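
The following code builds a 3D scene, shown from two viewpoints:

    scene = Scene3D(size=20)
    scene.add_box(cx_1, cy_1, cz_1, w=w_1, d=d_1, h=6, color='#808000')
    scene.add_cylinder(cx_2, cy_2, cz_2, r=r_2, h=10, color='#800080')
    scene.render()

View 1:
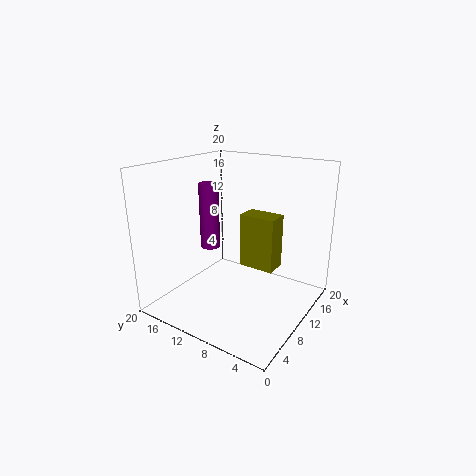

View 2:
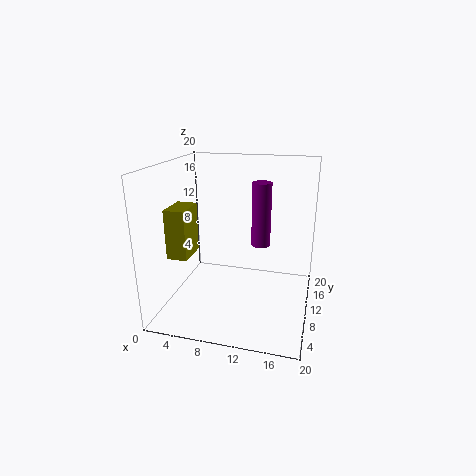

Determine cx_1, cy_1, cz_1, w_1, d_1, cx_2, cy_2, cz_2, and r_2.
cx_1 = 3.5
cy_1 = 1.5
cz_1 = 10
w_1 = 2.5
d_1 = 4
cx_2 = 12
cy_2 = 16.5
cz_2 = 6.5
r_2 = 1.5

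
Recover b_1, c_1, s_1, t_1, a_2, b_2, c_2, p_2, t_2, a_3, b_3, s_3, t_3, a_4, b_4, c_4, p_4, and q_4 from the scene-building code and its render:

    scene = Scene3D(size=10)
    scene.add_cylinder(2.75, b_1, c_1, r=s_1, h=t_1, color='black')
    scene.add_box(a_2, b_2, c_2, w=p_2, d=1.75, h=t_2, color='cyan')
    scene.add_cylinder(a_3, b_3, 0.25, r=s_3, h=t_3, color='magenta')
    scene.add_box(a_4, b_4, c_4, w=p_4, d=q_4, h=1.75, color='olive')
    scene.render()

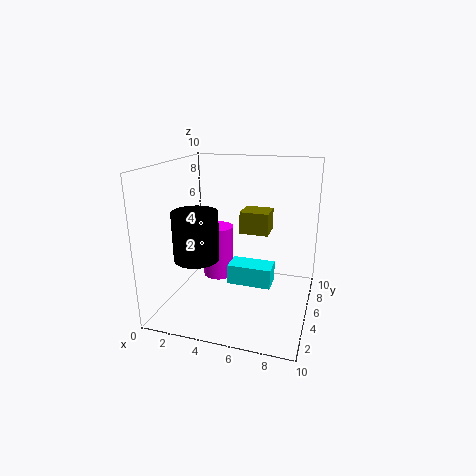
b_1 = 3
c_1 = 4
s_1 = 1.5
t_1 = 3.25
a_2 = 4
b_2 = 5.5
c_2 = 1
p_2 = 3.25
t_2 = 1.5
a_3 = 2.25
b_3 = 8.25
s_3 = 1.25
t_3 = 4.25
a_4 = 4.25
b_4 = 7.75
c_4 = 4.25
p_4 = 2.25
q_4 = 2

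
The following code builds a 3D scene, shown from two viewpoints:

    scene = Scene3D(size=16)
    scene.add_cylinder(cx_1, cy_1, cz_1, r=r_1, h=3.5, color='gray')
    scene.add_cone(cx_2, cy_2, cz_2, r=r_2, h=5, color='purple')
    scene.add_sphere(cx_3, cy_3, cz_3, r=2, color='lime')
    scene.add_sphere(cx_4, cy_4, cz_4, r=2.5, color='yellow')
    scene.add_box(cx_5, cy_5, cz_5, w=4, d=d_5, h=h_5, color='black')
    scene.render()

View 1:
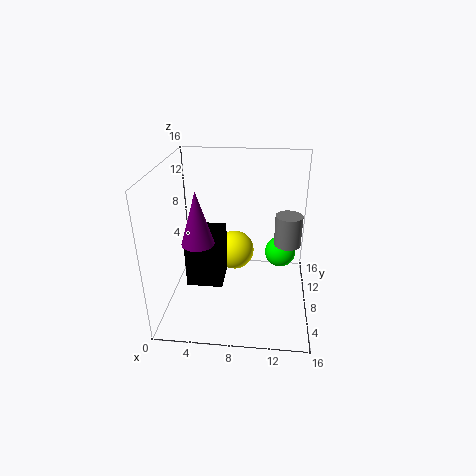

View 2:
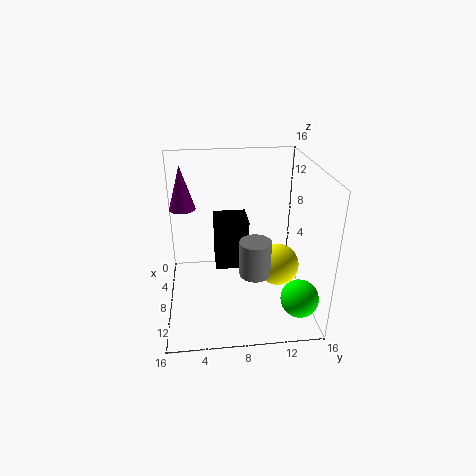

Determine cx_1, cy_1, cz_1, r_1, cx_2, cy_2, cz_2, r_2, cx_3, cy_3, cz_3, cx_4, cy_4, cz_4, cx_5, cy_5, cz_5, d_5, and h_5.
cx_1 = 13.5; cy_1 = 9; cz_1 = 7; r_1 = 1.5; cx_2 = 5; cy_2 = 2; cz_2 = 10.5; r_2 = 1.5; cx_3 = 13; cy_3 = 14; cz_3 = 3; cx_4 = 7; cy_4 = 13; cz_4 = 3.5; cx_5 = 2.5; cy_5 = 5.5; cz_5 = 3; d_5 = 4; h_5 = 6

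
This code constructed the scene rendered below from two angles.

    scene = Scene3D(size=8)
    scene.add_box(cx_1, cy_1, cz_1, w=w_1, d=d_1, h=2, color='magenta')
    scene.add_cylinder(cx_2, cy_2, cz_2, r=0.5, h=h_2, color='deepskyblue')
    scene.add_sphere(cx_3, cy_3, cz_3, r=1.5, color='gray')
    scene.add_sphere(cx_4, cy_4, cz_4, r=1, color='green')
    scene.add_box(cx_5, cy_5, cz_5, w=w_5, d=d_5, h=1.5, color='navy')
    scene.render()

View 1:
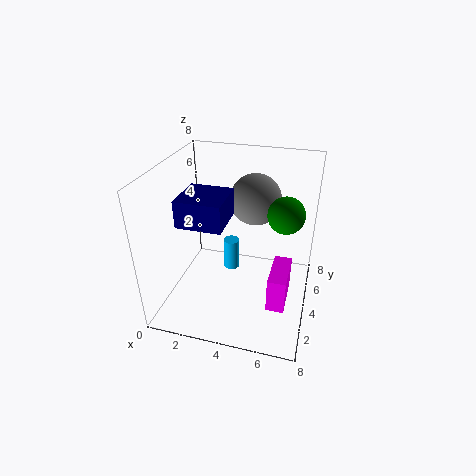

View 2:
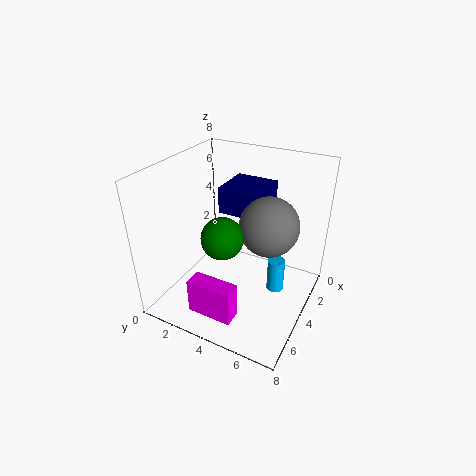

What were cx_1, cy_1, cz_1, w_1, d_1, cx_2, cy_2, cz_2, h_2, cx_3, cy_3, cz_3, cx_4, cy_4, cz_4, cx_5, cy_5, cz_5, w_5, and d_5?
cx_1 = 6
cy_1 = 2.5
cz_1 = 0.5
w_1 = 1
d_1 = 2.5
cx_2 = 3
cy_2 = 6
cz_2 = 0.5
h_2 = 2
cx_3 = 4.5
cy_3 = 6
cz_3 = 5.5
cx_4 = 6.5
cy_4 = 4.5
cz_4 = 5.5
cx_5 = 1
cy_5 = 2.5
cz_5 = 5
w_5 = 2.5
d_5 = 2.5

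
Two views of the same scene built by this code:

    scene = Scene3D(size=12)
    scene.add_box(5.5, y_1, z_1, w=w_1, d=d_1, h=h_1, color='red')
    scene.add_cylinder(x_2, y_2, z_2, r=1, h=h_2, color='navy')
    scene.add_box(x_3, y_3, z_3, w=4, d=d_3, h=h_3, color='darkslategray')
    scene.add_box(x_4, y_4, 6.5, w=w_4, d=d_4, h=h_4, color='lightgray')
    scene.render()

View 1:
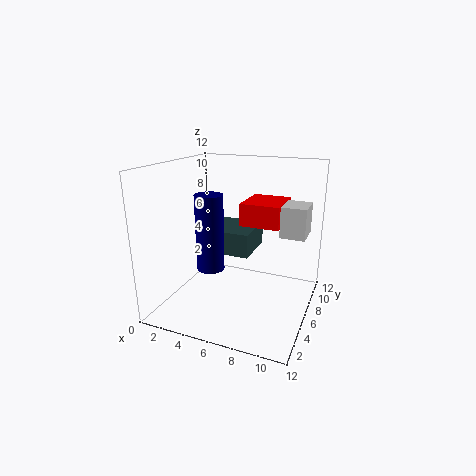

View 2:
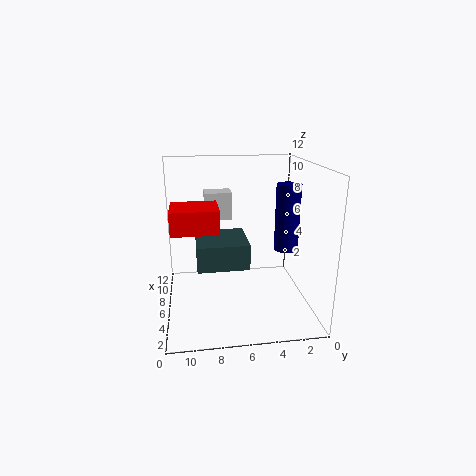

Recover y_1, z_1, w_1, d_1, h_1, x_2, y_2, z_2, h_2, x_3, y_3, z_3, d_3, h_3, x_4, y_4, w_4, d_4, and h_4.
y_1 = 7.5; z_1 = 6.5; w_1 = 3.5; d_1 = 4; h_1 = 2; x_2 = 5.5; y_2 = 2; z_2 = 5; h_2 = 5.5; x_3 = 3; y_3 = 5.5; z_3 = 4.5; d_3 = 4; h_3 = 2; x_4 = 9.5; y_4 = 6; w_4 = 2; d_4 = 2.5; h_4 = 2.5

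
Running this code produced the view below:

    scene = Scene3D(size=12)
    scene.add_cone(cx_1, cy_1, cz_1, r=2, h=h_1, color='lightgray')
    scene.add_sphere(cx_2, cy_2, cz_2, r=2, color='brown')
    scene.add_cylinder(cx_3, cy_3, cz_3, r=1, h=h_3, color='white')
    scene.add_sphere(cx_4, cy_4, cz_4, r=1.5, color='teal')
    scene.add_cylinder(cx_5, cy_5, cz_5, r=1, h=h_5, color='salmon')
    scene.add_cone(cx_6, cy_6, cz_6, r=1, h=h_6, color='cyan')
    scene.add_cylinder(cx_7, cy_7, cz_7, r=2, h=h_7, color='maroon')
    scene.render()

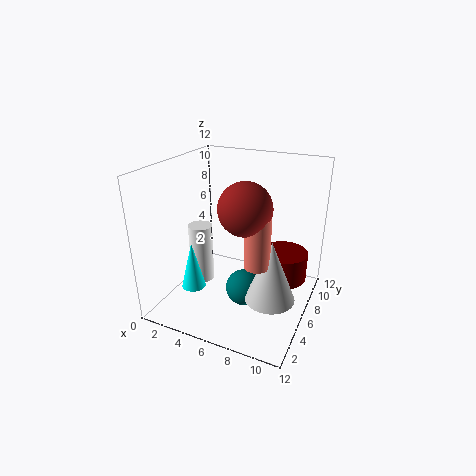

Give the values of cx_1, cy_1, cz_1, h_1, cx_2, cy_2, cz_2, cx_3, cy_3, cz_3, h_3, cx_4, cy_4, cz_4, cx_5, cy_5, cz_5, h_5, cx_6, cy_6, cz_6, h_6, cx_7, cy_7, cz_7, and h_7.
cx_1 = 9.5; cy_1 = 4.5; cz_1 = 2; h_1 = 5; cx_2 = 7.5; cy_2 = 4; cz_2 = 9.5; cx_3 = 3; cy_3 = 5; cz_3 = 2; h_3 = 5; cx_4 = 7; cy_4 = 5; cz_4 = 2; cx_5 = 8.5; cy_5 = 4; cz_5 = 5; h_5 = 4; cx_6 = 3; cy_6 = 3.5; cz_6 = 2; h_6 = 4; cx_7 = 9.5; cy_7 = 8; cz_7 = 2; h_7 = 2.5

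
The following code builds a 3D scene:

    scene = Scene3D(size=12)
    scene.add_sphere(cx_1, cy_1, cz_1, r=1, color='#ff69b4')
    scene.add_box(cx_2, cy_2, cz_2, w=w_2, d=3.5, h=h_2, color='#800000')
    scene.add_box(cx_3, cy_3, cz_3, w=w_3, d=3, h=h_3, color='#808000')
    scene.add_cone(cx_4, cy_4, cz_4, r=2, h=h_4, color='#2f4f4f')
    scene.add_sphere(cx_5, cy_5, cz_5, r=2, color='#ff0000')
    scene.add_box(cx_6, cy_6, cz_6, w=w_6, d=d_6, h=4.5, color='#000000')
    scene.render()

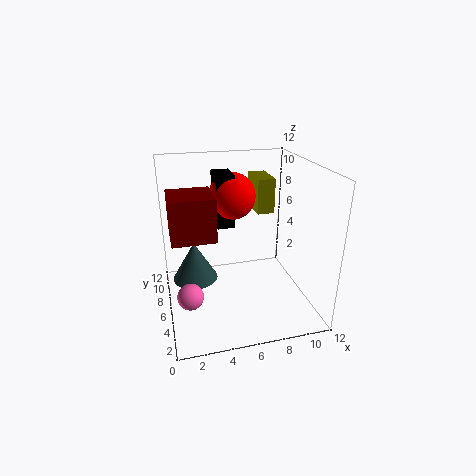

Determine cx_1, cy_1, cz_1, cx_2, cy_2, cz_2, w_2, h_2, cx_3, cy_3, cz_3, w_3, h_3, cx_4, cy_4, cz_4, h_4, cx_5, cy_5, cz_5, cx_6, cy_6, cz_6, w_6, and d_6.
cx_1 = 1.5; cy_1 = 3; cz_1 = 3; cx_2 = 0.5; cy_2 = 4.5; cz_2 = 6.5; w_2 = 3.5; h_2 = 3.5; cx_3 = 8; cy_3 = 7; cz_3 = 7.5; w_3 = 1.5; h_3 = 3; cx_4 = 2.5; cy_4 = 8; cz_4 = 1.5; h_4 = 3.5; cx_5 = 6; cy_5 = 8; cz_5 = 9; cx_6 = 4.5; cy_6 = 7; cz_6 = 6.5; w_6 = 1.5; d_6 = 2.5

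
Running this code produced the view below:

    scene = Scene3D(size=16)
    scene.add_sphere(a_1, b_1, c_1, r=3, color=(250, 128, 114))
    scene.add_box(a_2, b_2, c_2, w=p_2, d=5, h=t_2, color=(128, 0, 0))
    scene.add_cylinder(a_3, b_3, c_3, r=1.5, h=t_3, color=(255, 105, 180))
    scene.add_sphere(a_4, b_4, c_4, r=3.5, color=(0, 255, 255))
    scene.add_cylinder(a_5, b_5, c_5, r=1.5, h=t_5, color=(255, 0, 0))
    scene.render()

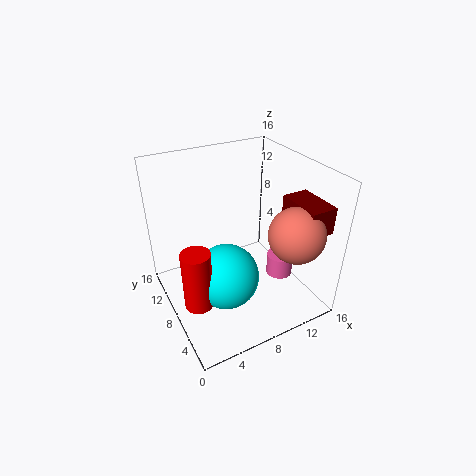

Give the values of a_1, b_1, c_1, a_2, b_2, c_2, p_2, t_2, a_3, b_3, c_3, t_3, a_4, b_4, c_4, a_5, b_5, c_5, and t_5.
a_1 = 12.5, b_1 = 3.5, c_1 = 9.5, a_2 = 13, b_2 = 2, c_2 = 9.5, p_2 = 3, t_2 = 3, a_3 = 12.5, b_3 = 6, c_3 = 3, t_3 = 2.5, a_4 = 5.5, b_4 = 6, c_4 = 5, a_5 = 2, b_5 = 5.5, c_5 = 3, t_5 = 6.5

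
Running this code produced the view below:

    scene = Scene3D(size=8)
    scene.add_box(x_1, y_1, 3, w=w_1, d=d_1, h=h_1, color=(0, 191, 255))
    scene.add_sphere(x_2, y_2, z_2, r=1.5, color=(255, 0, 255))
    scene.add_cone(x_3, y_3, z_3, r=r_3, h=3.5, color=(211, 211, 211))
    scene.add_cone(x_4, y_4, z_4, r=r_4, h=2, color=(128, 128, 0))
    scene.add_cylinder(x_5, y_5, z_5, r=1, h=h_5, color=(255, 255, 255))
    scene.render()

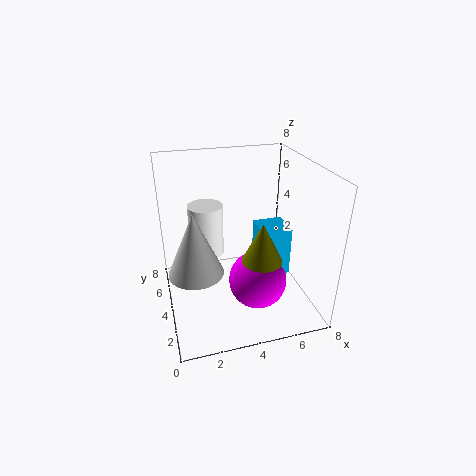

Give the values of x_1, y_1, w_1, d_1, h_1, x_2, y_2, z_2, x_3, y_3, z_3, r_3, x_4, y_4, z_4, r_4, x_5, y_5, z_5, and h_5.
x_1 = 4.5, y_1 = 1.5, w_1 = 1.5, d_1 = 1.5, h_1 = 2.5, x_2 = 4.5, y_2 = 2, z_2 = 2.5, x_3 = 1.5, y_3 = 3.5, z_3 = 2.5, r_3 = 1.5, x_4 = 4.5, y_4 = 1.5, z_4 = 4, r_4 = 1, x_5 = 2.5, y_5 = 5.5, z_5 = 2.5, h_5 = 3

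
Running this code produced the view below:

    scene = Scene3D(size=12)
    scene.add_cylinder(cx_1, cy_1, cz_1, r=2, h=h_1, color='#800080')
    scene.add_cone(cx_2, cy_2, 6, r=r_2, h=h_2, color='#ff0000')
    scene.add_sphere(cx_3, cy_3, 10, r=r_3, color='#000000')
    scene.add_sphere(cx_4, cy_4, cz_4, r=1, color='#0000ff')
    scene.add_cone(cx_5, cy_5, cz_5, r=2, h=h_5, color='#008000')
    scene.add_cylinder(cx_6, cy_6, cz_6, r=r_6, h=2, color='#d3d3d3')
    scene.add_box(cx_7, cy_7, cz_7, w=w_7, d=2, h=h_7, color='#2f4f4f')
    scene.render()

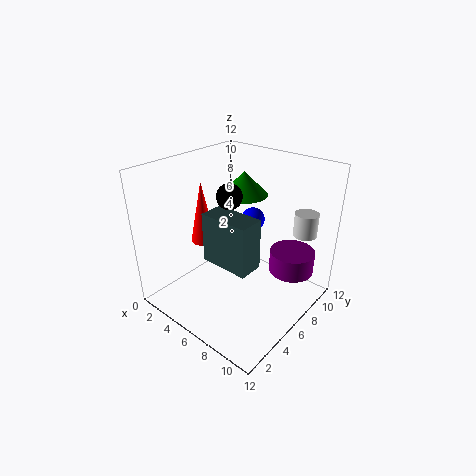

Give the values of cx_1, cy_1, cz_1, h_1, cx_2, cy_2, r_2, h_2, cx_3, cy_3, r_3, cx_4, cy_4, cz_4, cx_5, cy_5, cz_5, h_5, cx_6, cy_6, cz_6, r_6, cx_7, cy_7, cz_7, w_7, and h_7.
cx_1 = 9; cy_1 = 10; cz_1 = 2; h_1 = 2; cx_2 = 4; cy_2 = 4; r_2 = 1; h_2 = 5; cx_3 = 6; cy_3 = 5; r_3 = 1; cx_4 = 6; cy_4 = 8; cz_4 = 7; cx_5 = 5; cy_5 = 8; cz_5 = 9; h_5 = 2; cx_6 = 10; cy_6 = 10; cz_6 = 6; r_6 = 1; cx_7 = 5; cy_7 = 3; cz_7 = 5; w_7 = 4; h_7 = 4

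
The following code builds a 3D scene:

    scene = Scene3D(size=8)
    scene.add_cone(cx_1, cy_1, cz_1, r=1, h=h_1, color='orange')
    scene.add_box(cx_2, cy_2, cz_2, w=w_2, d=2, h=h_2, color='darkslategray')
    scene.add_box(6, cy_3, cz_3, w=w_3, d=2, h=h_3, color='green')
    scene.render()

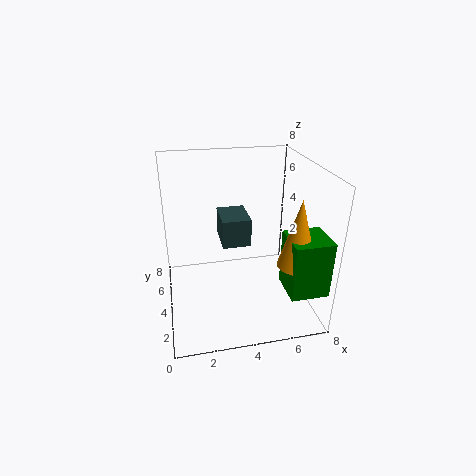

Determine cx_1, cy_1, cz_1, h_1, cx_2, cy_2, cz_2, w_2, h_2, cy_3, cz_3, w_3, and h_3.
cx_1 = 6.5
cy_1 = 1.5
cz_1 = 3.5
h_1 = 3.5
cx_2 = 3
cy_2 = 3
cz_2 = 4
w_2 = 1.5
h_2 = 1.5
cy_3 = 0.5
cz_3 = 2
w_3 = 2
h_3 = 3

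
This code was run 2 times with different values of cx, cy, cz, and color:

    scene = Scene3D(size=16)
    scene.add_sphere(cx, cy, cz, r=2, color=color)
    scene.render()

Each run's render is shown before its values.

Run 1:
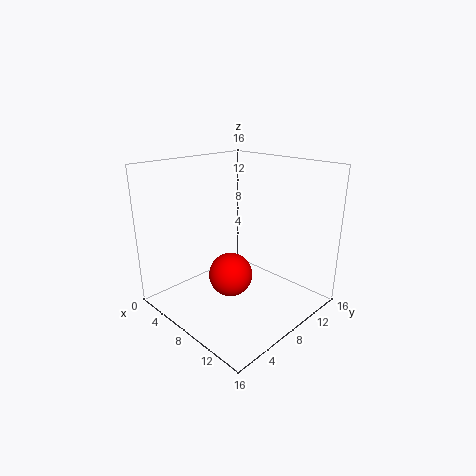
cx = 12; cy = 3; cz = 7; color = 'red'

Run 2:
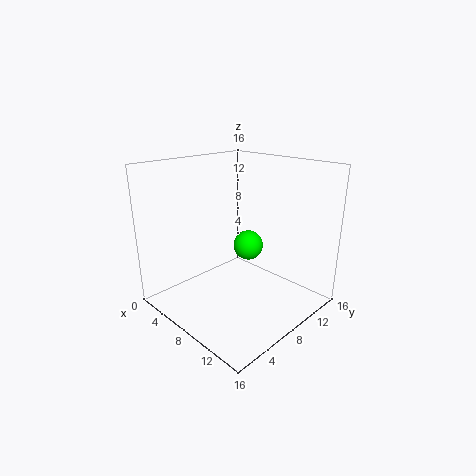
cx = 4; cy = 14; cz = 4; color = 'lime'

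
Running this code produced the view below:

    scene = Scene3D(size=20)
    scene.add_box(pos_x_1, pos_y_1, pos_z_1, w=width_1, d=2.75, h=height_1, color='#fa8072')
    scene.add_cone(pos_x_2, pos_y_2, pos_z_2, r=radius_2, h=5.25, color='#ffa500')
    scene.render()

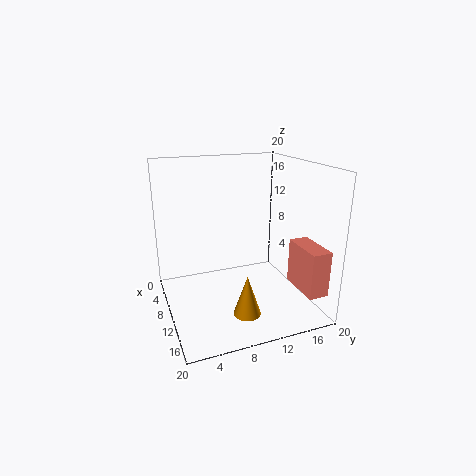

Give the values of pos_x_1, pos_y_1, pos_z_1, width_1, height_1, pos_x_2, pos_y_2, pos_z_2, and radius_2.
pos_x_1 = 12.5; pos_y_1 = 16.75; pos_z_1 = 3.5; width_1 = 6; height_1 = 6.25; pos_x_2 = 16.5; pos_y_2 = 8.75; pos_z_2 = 2.25; radius_2 = 1.75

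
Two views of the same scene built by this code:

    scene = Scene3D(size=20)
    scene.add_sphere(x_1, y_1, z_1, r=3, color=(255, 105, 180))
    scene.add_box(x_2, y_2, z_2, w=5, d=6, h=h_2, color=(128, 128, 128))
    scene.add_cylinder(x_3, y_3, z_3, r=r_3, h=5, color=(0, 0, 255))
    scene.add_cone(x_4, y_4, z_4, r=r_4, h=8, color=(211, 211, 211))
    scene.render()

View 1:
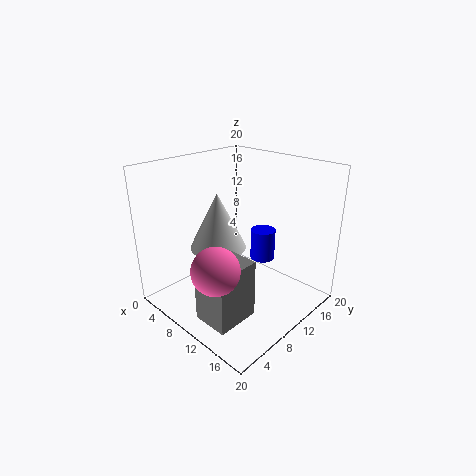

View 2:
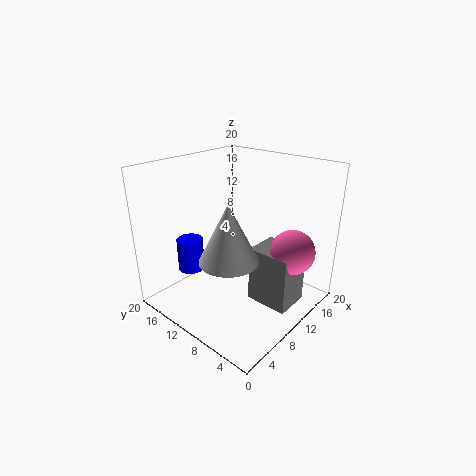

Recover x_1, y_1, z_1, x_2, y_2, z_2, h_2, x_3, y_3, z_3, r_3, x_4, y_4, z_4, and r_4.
x_1 = 13; y_1 = 3; z_1 = 9; x_2 = 10; y_2 = 2; z_2 = 1; h_2 = 8; x_3 = 8; y_3 = 18; z_3 = 3; r_3 = 2; x_4 = 7; y_4 = 9; z_4 = 8; r_4 = 4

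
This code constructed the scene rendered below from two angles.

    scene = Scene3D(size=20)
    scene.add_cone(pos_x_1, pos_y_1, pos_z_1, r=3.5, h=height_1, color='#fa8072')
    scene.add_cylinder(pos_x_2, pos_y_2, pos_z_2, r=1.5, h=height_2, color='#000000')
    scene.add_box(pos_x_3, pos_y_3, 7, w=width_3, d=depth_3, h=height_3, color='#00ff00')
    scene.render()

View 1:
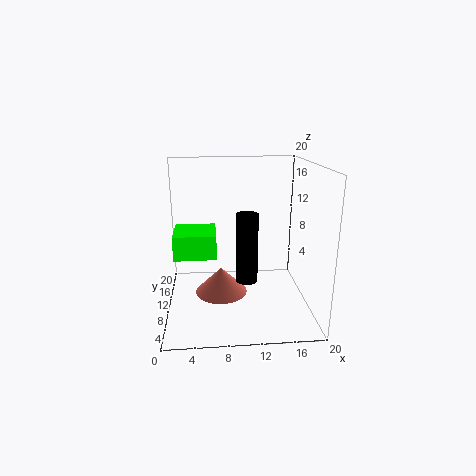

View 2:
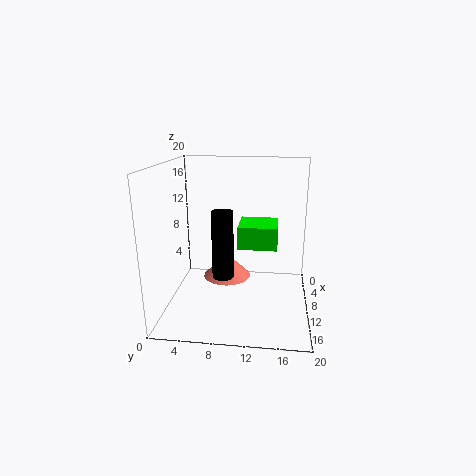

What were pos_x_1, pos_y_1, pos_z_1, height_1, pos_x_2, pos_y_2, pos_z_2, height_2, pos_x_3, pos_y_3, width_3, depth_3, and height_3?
pos_x_1 = 7.5
pos_y_1 = 8
pos_z_1 = 3
height_1 = 3.5
pos_x_2 = 11
pos_y_2 = 8
pos_z_2 = 4.5
height_2 = 9.5
pos_x_3 = 1
pos_y_3 = 9.5
width_3 = 6
depth_3 = 6
height_3 = 3.5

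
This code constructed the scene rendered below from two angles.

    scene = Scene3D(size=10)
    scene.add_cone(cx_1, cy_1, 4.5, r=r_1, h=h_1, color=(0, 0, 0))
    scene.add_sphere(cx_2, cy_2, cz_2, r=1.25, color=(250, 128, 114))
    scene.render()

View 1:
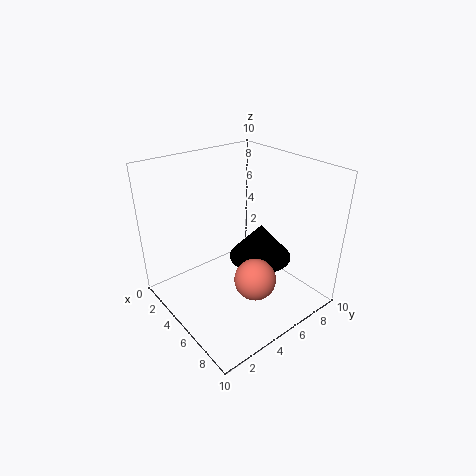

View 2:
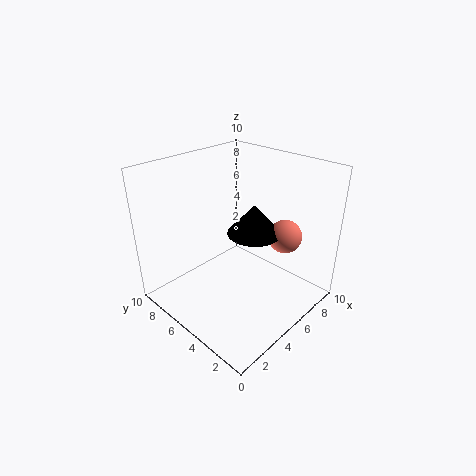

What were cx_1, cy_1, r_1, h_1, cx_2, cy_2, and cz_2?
cx_1 = 7; cy_1 = 5.25; r_1 = 2; h_1 = 2.25; cx_2 = 8.5; cy_2 = 3.5; cz_2 = 4.25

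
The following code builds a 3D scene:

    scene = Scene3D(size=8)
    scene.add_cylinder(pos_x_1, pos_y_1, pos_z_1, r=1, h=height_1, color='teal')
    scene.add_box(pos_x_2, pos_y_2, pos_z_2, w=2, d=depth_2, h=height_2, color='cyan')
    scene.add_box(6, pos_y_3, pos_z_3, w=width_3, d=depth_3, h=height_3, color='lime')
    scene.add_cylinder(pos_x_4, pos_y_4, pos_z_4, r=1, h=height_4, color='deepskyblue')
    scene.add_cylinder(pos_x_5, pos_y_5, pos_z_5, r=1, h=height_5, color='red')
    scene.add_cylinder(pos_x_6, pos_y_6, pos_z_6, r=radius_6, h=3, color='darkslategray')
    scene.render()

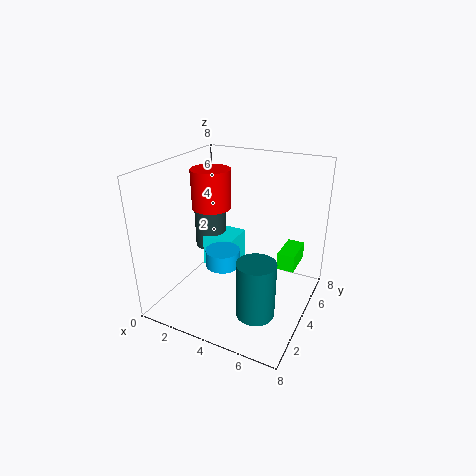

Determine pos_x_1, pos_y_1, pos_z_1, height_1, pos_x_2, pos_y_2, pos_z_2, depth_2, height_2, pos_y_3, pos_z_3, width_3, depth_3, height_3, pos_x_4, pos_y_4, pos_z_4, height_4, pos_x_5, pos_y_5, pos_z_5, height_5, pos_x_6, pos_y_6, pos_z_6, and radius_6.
pos_x_1 = 6, pos_y_1 = 2, pos_z_1 = 1, height_1 = 3, pos_x_2 = 1, pos_y_2 = 5, pos_z_2 = 1, depth_2 = 2, height_2 = 2, pos_y_3 = 5, pos_z_3 = 2, width_3 = 1, depth_3 = 2, height_3 = 1, pos_x_4 = 3, pos_y_4 = 4, pos_z_4 = 2, height_4 = 1, pos_x_5 = 3, pos_y_5 = 3, pos_z_5 = 6, height_5 = 2, pos_x_6 = 1, pos_y_6 = 6, pos_z_6 = 2, radius_6 = 1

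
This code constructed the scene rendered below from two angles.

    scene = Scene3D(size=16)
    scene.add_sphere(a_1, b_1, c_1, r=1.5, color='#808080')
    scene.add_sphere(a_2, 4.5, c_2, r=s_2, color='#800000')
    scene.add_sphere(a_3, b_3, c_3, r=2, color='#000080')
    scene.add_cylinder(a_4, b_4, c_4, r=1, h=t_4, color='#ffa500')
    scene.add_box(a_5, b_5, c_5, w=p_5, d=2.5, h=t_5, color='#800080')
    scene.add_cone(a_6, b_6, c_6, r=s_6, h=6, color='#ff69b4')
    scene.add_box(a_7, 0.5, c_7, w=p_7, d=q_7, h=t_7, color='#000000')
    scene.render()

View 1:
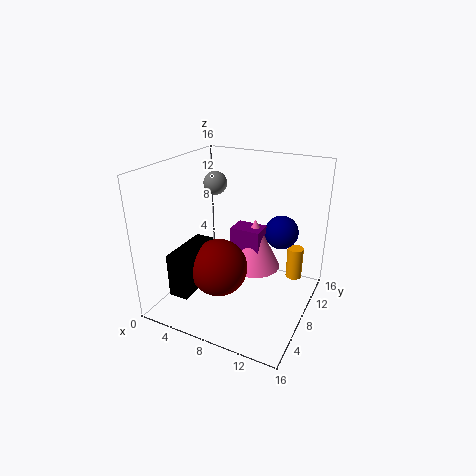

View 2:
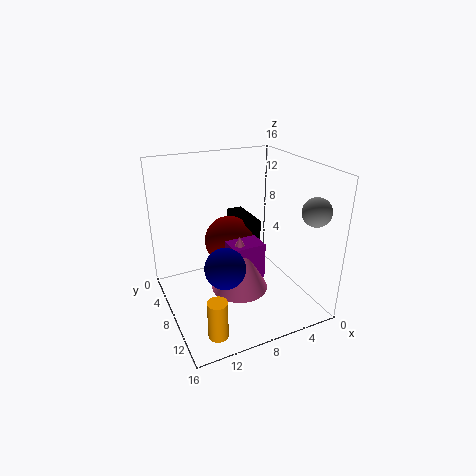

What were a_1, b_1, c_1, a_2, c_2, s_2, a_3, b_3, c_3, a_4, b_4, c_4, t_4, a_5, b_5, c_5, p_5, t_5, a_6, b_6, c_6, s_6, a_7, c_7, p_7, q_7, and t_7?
a_1 = 2; b_1 = 13.5; c_1 = 12; a_2 = 7.5; c_2 = 6; s_2 = 3; a_3 = 11.5; b_3 = 12.5; c_3 = 7.5; a_4 = 13; b_4 = 14; c_4 = 1; t_4 = 4; a_5 = 6.5; b_5 = 9; c_5 = 4.5; p_5 = 3.5; t_5 = 4; a_6 = 9; b_6 = 10.5; c_6 = 3.5; s_6 = 3; a_7 = 4; c_7 = 4; p_7 = 2; q_7 = 5.5; t_7 = 4.5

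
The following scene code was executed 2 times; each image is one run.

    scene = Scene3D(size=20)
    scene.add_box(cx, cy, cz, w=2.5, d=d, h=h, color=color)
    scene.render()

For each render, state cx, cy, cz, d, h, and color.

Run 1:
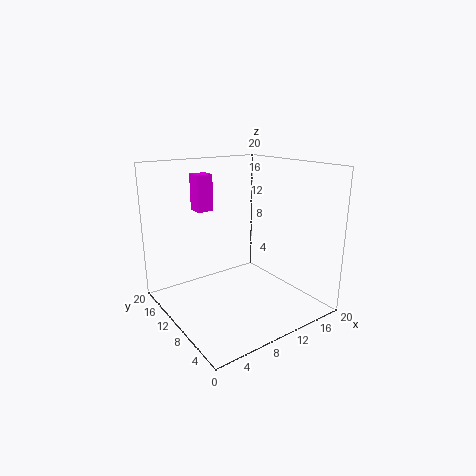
cx = 7.5; cy = 16.5; cz = 12.5; d = 2.5; h = 5.5; color = 'magenta'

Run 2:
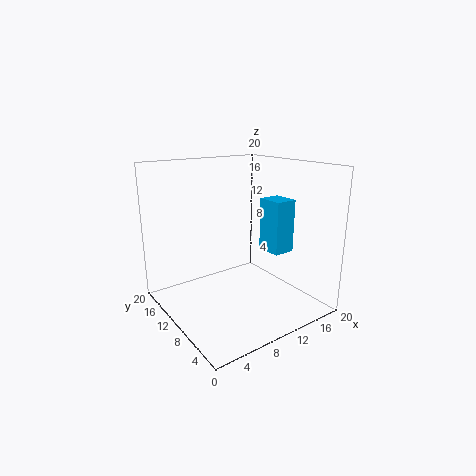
cx = 8.5; cy = 0.5; cz = 11; d = 3; h = 6; color = 'deepskyblue'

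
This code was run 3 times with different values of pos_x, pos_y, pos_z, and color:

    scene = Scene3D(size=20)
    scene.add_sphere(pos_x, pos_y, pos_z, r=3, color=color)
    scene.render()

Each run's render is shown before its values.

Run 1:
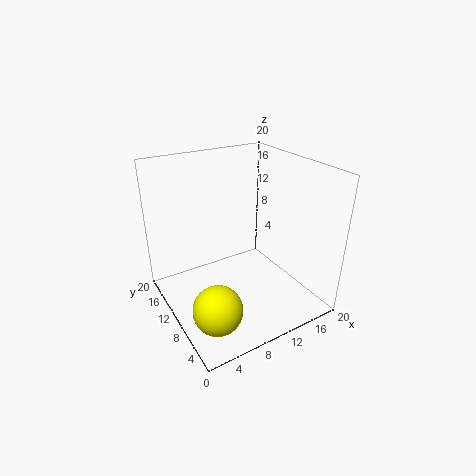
pos_x = 3; pos_y = 3; pos_z = 5.5; color = 'yellow'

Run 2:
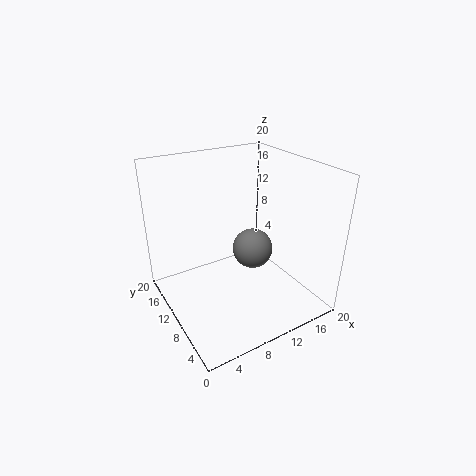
pos_x = 13.5; pos_y = 11.5; pos_z = 6.5; color = 'gray'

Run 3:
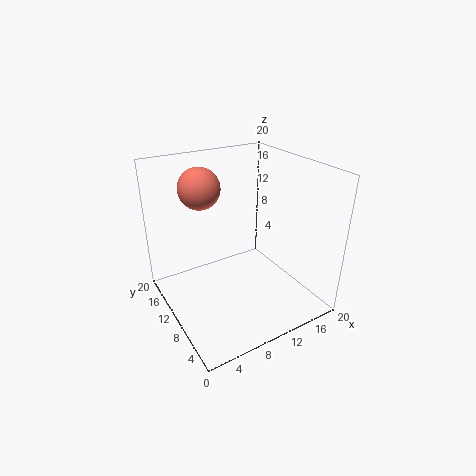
pos_x = 7; pos_y = 15.5; pos_z = 16; color = 'salmon'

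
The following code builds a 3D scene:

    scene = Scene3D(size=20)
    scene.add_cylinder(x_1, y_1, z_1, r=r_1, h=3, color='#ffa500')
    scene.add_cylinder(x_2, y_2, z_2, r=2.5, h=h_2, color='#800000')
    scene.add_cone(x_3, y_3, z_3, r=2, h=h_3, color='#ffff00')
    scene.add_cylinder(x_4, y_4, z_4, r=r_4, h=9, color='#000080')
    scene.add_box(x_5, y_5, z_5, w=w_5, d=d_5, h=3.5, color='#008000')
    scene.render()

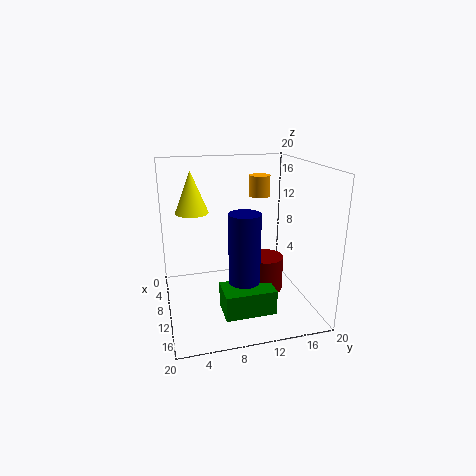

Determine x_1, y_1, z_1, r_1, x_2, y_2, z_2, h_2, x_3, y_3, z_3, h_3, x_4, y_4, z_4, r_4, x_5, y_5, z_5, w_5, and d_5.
x_1 = 7, y_1 = 14, z_1 = 15, r_1 = 1.5, x_2 = 10.5, y_2 = 14, z_2 = 2, h_2 = 5, x_3 = 13, y_3 = 3.5, z_3 = 15, h_3 = 5, x_4 = 15, y_4 = 9.5, z_4 = 6, r_4 = 2, x_5 = 11, y_5 = 7, z_5 = 0.5, w_5 = 4.5, d_5 = 7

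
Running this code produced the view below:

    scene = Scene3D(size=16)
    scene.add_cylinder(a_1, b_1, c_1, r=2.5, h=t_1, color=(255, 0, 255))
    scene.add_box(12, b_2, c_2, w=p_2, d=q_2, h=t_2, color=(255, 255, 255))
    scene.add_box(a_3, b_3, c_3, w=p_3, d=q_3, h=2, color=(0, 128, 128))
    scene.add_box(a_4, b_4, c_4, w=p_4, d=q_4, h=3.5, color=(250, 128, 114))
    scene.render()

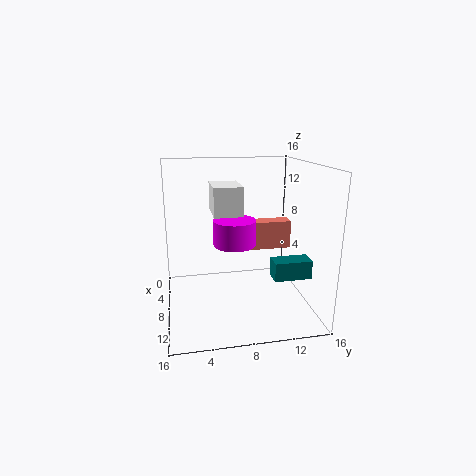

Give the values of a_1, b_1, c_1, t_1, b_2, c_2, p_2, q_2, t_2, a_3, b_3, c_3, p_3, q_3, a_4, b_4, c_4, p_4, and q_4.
a_1 = 6; b_1 = 8; c_1 = 6.5; t_1 = 3; b_2 = 4.5; c_2 = 12.5; p_2 = 3.5; q_2 = 2.5; t_2 = 2.5; a_3 = 10.5; b_3 = 11; c_3 = 4.5; p_3 = 2; q_3 = 4; a_4 = 2.5; b_4 = 10; c_4 = 5; p_4 = 2; q_4 = 5.5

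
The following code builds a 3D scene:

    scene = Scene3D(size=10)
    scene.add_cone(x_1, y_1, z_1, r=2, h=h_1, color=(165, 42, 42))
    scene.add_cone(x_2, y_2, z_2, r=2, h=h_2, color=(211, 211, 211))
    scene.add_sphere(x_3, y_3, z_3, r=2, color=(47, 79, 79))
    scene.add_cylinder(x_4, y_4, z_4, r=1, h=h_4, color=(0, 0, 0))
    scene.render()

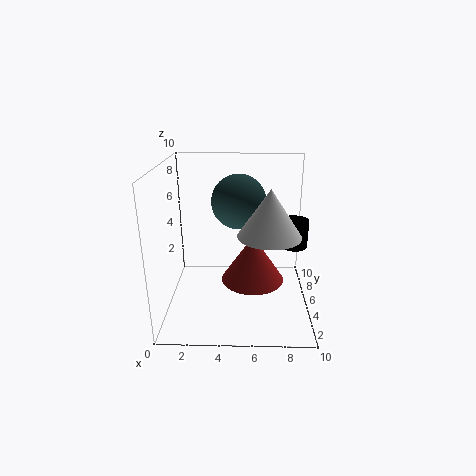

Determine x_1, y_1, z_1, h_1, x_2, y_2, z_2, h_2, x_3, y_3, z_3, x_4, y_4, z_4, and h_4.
x_1 = 6, y_1 = 3, z_1 = 3, h_1 = 3, x_2 = 7, y_2 = 3, z_2 = 6, h_2 = 3, x_3 = 5, y_3 = 7, z_3 = 7, x_4 = 9, y_4 = 6, z_4 = 4, h_4 = 2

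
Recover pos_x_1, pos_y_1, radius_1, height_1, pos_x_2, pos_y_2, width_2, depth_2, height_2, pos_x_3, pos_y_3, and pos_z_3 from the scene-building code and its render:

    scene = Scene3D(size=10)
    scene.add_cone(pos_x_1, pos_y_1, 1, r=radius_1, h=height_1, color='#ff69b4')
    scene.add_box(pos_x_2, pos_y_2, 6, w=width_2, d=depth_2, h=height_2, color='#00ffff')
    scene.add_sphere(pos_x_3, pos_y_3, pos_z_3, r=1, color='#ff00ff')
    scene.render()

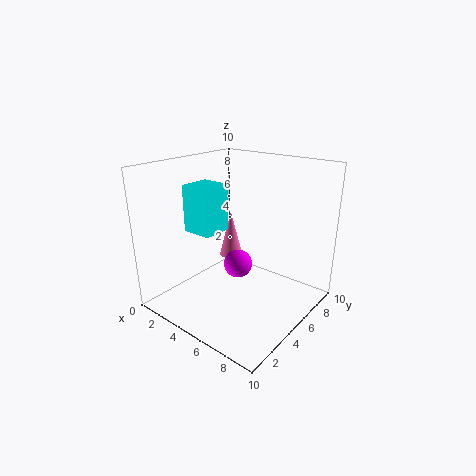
pos_x_1 = 1; pos_y_1 = 9; radius_1 = 1; height_1 = 4; pos_x_2 = 3; pos_y_2 = 2; width_2 = 2; depth_2 = 2; height_2 = 3; pos_x_3 = 5; pos_y_3 = 5; pos_z_3 = 3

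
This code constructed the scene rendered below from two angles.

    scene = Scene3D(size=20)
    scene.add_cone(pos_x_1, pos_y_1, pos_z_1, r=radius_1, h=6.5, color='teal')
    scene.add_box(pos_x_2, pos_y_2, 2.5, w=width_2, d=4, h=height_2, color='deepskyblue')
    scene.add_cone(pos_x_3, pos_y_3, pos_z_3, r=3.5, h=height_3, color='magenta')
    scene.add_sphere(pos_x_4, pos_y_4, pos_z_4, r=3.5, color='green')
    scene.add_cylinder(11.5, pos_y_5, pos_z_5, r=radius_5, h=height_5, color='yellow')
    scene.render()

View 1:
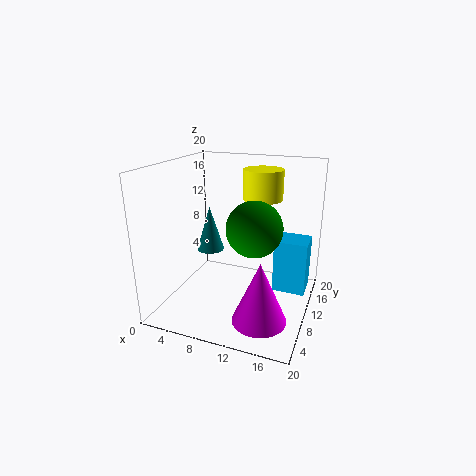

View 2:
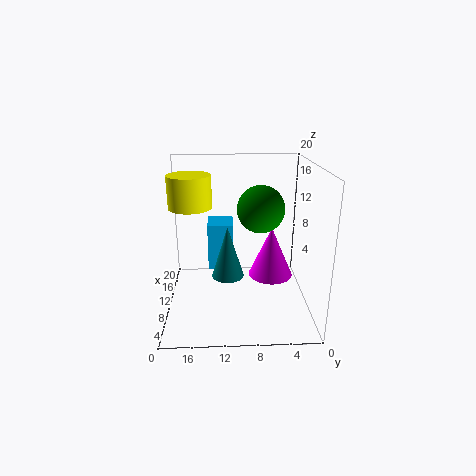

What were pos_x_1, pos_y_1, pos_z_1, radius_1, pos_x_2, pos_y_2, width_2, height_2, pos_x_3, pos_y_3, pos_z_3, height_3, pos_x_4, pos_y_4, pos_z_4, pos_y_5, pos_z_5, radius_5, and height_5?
pos_x_1 = 5, pos_y_1 = 11.5, pos_z_1 = 7, radius_1 = 2, pos_x_2 = 15, pos_y_2 = 10.5, width_2 = 4.5, height_2 = 7.5, pos_x_3 = 15, pos_y_3 = 4.5, pos_z_3 = 1.5, height_3 = 8, pos_x_4 = 13.5, pos_y_4 = 6.5, pos_z_4 = 13, pos_y_5 = 16.5, pos_z_5 = 14, radius_5 = 3, height_5 = 4.5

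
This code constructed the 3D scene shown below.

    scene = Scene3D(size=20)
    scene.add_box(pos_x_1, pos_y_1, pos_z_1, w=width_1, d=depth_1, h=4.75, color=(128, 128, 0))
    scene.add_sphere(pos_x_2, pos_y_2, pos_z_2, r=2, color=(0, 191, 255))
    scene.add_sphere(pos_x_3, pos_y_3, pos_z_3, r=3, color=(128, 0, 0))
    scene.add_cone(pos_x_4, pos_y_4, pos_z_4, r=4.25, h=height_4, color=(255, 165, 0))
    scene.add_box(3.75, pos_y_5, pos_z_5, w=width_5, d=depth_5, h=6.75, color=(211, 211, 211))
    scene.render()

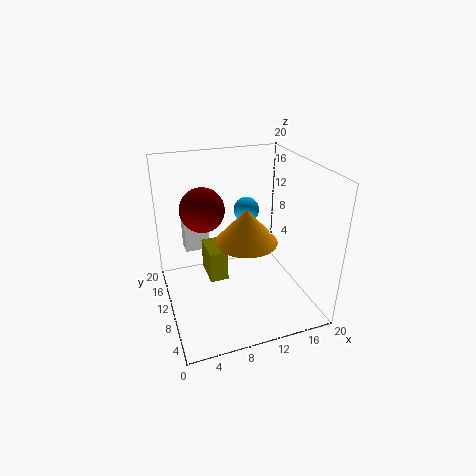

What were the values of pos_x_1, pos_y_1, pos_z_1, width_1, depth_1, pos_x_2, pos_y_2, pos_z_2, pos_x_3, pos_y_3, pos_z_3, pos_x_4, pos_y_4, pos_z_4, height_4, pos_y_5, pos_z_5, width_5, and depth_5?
pos_x_1 = 6.25; pos_y_1 = 11.5; pos_z_1 = 2.25; width_1 = 2.75; depth_1 = 5; pos_x_2 = 13.75; pos_y_2 = 16.5; pos_z_2 = 11; pos_x_3 = 5.5; pos_y_3 = 11.5; pos_z_3 = 14.25; pos_x_4 = 10.75; pos_y_4 = 8.75; pos_z_4 = 10; height_4 = 4.75; pos_y_5 = 16.5; pos_z_5 = 5.25; width_5 = 3.75; depth_5 = 2.75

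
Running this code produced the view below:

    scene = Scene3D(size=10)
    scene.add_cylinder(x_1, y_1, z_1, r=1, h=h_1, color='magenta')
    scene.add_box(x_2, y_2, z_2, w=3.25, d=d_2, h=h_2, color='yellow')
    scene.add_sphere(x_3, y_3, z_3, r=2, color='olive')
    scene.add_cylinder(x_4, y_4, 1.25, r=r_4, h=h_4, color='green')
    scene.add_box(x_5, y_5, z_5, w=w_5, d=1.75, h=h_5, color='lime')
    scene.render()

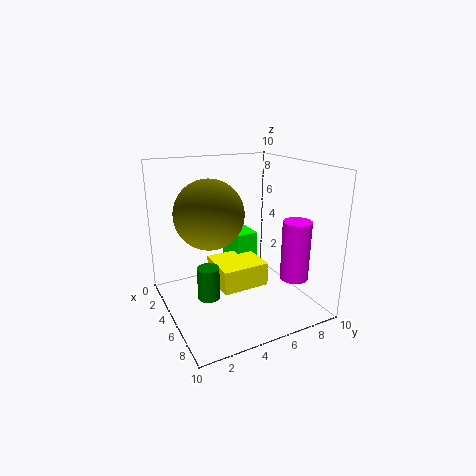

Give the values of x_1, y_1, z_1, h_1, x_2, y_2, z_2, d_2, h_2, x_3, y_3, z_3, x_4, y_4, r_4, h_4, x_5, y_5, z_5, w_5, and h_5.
x_1 = 7, y_1 = 8.5, z_1 = 2, h_1 = 4.25, x_2 = 2.25, y_2 = 3.75, z_2 = 1, d_2 = 3.5, h_2 = 1.75, x_3 = 7.25, y_3 = 2, z_3 = 7.75, x_4 = 5.5, y_4 = 2.5, r_4 = 0.75, h_4 = 2.25, x_5 = 0.25, y_5 = 6, z_5 = 1, w_5 = 2.75, h_5 = 3.25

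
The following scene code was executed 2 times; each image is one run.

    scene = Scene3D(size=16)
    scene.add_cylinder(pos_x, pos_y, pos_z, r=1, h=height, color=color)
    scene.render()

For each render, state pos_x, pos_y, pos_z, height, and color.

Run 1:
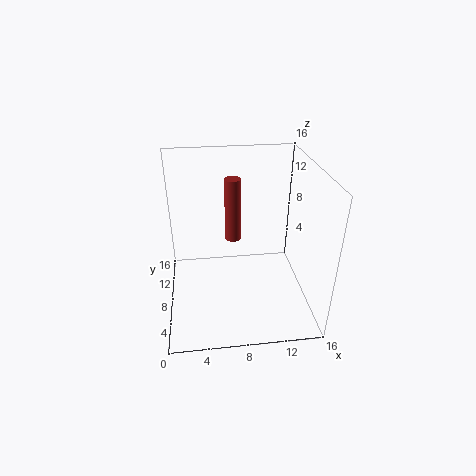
pos_x = 8
pos_y = 13
pos_z = 5
height = 8
color = 'brown'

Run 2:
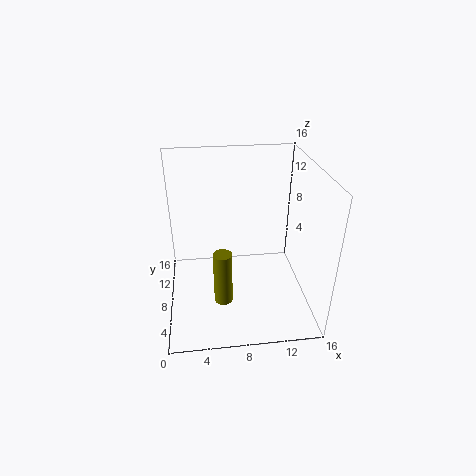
pos_x = 6
pos_y = 5
pos_z = 2
height = 6
color = 'olive'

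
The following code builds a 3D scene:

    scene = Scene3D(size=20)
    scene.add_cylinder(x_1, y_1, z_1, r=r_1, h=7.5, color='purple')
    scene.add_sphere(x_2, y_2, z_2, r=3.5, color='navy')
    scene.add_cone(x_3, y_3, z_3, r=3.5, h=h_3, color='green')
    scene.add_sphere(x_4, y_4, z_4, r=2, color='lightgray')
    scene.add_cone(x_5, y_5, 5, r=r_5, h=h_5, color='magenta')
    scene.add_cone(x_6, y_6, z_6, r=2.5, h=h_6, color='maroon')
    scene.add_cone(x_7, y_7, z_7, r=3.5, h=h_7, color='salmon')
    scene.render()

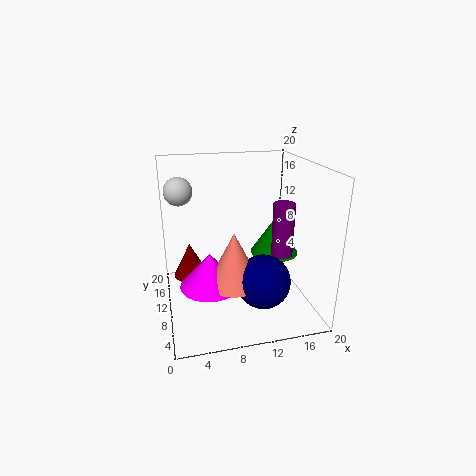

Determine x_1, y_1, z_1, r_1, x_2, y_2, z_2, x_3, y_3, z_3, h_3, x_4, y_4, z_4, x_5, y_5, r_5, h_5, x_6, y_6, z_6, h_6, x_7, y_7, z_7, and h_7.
x_1 = 16, y_1 = 8.5, z_1 = 7.5, r_1 = 1.5, x_2 = 12, y_2 = 4.5, z_2 = 6, x_3 = 16, y_3 = 11.5, z_3 = 6.5, h_3 = 5.5, x_4 = 2.5, y_4 = 14, z_4 = 16, x_5 = 5.5, y_5 = 7, r_5 = 4, h_5 = 4.5, x_6 = 3.5, y_6 = 13, z_6 = 3.5, h_6 = 5, x_7 = 8.5, y_7 = 6, z_7 = 5.5, h_7 = 7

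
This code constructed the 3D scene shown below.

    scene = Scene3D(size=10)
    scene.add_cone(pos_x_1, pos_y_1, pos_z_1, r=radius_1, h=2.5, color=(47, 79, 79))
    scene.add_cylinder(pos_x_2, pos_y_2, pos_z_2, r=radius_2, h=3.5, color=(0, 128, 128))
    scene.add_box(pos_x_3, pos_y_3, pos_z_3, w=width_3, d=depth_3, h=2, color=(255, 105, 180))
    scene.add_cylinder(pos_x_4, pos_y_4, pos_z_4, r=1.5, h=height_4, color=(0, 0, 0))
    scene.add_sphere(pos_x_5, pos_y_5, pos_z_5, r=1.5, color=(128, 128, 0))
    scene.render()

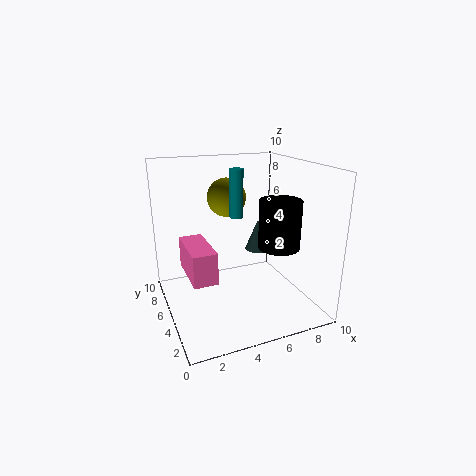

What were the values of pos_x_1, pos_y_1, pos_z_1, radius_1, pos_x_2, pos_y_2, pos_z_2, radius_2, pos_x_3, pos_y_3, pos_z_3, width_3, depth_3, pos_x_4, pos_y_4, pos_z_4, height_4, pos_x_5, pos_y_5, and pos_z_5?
pos_x_1 = 8
pos_y_1 = 8
pos_z_1 = 2.5
radius_1 = 1
pos_x_2 = 5.5
pos_y_2 = 6.5
pos_z_2 = 6
radius_2 = 0.5
pos_x_3 = 1
pos_y_3 = 2
pos_z_3 = 3.5
width_3 = 1.5
depth_3 = 3.5
pos_x_4 = 8
pos_y_4 = 4.5
pos_z_4 = 4
height_4 = 3.5
pos_x_5 = 5.5
pos_y_5 = 8.5
pos_z_5 = 7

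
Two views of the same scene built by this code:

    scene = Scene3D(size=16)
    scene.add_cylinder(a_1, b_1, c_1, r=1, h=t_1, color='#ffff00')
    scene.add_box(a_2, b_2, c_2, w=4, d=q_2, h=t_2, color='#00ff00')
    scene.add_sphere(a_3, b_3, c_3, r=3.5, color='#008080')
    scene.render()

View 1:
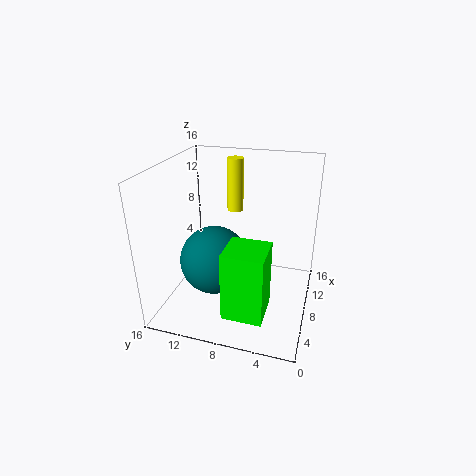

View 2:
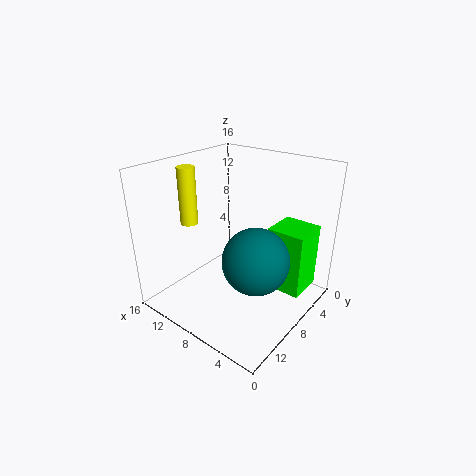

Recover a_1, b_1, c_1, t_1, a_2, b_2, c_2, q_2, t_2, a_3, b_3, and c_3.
a_1 = 13.5
b_1 = 10
c_1 = 9
t_1 = 6.5
a_2 = 0.5
b_2 = 3.5
c_2 = 3
q_2 = 4
t_2 = 7
a_3 = 4.5
b_3 = 9.5
c_3 = 7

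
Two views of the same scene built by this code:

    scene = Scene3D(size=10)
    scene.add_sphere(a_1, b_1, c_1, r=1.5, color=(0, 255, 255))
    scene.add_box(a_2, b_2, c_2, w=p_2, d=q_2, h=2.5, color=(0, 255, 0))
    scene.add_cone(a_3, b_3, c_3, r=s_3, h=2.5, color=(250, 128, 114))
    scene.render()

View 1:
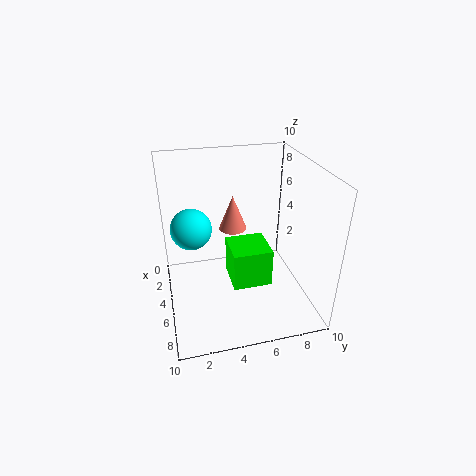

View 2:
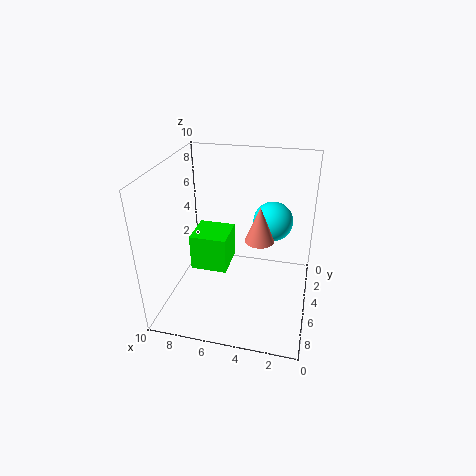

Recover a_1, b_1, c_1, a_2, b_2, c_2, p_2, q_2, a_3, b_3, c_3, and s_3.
a_1 = 3, b_1 = 2, c_1 = 5, a_2 = 5.5, b_2 = 4, c_2 = 3, p_2 = 2.5, q_2 = 2.5, a_3 = 3.5, b_3 = 5, c_3 = 5, s_3 = 1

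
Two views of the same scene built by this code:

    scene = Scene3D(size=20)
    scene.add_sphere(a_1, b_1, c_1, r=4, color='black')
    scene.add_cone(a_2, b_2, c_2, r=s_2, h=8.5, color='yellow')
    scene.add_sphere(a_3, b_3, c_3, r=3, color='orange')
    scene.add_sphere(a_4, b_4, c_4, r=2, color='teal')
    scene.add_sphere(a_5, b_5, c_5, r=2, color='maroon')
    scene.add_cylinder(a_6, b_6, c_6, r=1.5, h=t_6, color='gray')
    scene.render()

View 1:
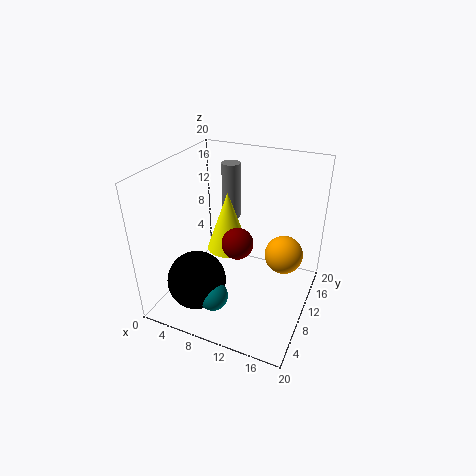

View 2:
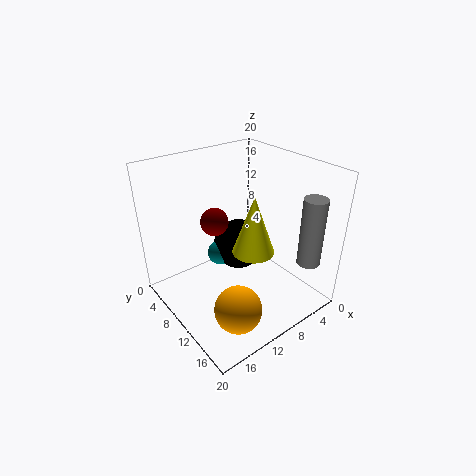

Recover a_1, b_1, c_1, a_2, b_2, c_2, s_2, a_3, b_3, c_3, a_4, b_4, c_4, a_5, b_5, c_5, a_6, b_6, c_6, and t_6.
a_1 = 6
b_1 = 5
c_1 = 5
a_2 = 8
b_2 = 11
c_2 = 7.5
s_2 = 3
a_3 = 15
b_3 = 16.5
c_3 = 4.5
a_4 = 9
b_4 = 4
c_4 = 4
a_5 = 11.5
b_5 = 6.5
c_5 = 11.5
a_6 = 5
b_6 = 18.5
c_6 = 8.5
t_6 = 9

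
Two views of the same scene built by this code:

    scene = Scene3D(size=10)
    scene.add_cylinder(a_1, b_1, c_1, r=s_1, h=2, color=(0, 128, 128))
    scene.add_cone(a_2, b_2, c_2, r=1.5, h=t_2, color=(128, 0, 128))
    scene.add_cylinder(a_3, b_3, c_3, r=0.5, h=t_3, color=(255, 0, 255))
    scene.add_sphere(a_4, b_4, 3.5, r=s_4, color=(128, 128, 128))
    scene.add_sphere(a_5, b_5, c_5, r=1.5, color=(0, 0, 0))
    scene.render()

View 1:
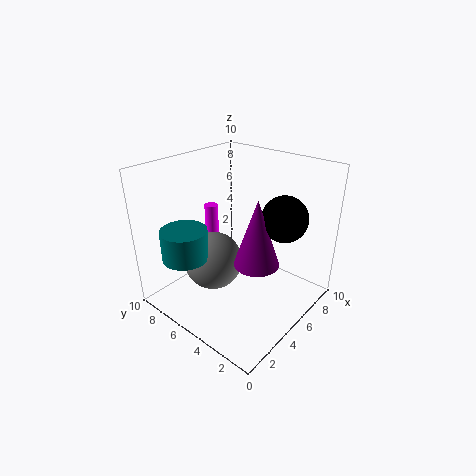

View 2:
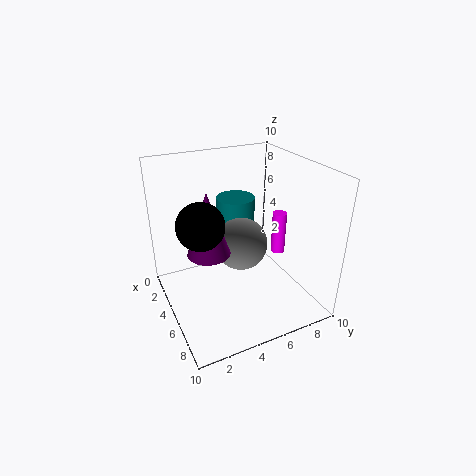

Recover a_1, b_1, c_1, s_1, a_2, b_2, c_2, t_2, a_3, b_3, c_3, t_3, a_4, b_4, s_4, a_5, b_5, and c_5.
a_1 = 1.5
b_1 = 6.5
c_1 = 4.5
s_1 = 1.5
a_2 = 4.5
b_2 = 3
c_2 = 4
t_2 = 4.5
a_3 = 5.5
b_3 = 8
c_3 = 3.5
t_3 = 3
a_4 = 3.5
b_4 = 6
s_4 = 2
a_5 = 6
b_5 = 2
c_5 = 7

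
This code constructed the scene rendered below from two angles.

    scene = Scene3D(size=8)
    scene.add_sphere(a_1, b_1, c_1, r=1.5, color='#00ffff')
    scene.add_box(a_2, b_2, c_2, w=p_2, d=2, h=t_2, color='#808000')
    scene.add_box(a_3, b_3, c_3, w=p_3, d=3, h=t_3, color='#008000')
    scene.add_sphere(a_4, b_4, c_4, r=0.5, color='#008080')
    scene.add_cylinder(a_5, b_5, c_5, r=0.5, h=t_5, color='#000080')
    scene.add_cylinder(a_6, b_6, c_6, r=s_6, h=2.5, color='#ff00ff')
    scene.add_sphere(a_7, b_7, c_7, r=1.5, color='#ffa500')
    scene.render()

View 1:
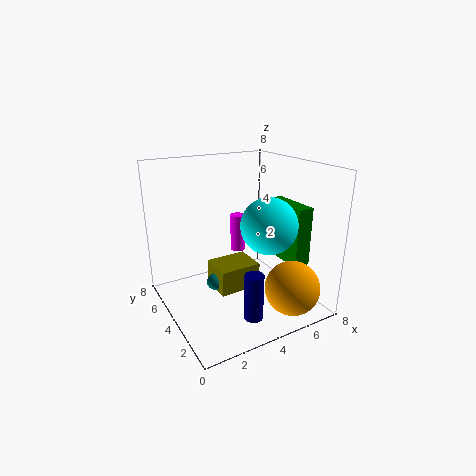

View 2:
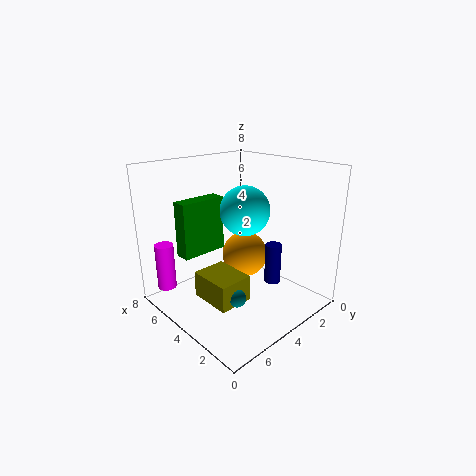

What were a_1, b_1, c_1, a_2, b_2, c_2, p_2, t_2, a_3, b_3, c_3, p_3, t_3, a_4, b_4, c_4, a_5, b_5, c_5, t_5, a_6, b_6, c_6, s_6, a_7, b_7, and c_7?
a_1 = 5; b_1 = 2.5; c_1 = 5; a_2 = 3; b_2 = 4; c_2 = 0.5; p_2 = 2.5; t_2 = 1.5; a_3 = 7; b_3 = 2.5; c_3 = 2; p_3 = 1; t_3 = 3.5; a_4 = 3; b_4 = 5; c_4 = 1; a_5 = 3.5; b_5 = 1.5; c_5 = 0.5; t_5 = 2.5; a_6 = 6; b_6 = 7.5; c_6 = 1.5; s_6 = 0.5; a_7 = 6; b_7 = 1.5; c_7 = 1.5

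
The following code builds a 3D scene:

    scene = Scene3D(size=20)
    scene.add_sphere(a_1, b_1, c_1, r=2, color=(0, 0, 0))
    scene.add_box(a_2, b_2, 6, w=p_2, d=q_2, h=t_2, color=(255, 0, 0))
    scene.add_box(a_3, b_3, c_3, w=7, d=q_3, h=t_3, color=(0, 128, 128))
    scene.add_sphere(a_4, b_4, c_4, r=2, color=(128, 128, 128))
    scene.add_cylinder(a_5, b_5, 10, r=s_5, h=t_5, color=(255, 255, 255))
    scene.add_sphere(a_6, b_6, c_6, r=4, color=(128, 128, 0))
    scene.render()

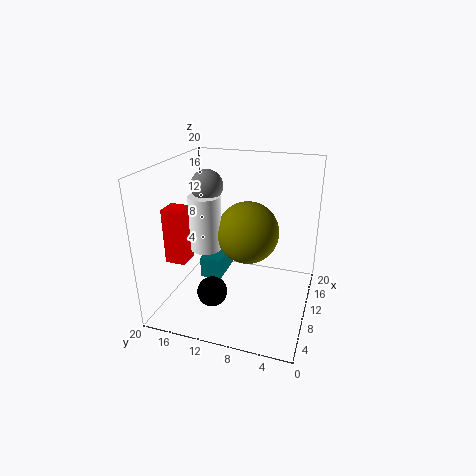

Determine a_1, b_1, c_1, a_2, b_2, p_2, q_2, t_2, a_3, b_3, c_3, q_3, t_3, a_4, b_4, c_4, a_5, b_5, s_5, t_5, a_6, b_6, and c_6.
a_1 = 5
b_1 = 12
c_1 = 4
a_2 = 7
b_2 = 17
p_2 = 3
q_2 = 3
t_2 = 8
a_3 = 8
b_3 = 12
c_3 = 4
q_3 = 3
t_3 = 3
a_4 = 7
b_4 = 13
c_4 = 18
a_5 = 6
b_5 = 13
s_5 = 2
t_5 = 7
a_6 = 8
b_6 = 8
c_6 = 12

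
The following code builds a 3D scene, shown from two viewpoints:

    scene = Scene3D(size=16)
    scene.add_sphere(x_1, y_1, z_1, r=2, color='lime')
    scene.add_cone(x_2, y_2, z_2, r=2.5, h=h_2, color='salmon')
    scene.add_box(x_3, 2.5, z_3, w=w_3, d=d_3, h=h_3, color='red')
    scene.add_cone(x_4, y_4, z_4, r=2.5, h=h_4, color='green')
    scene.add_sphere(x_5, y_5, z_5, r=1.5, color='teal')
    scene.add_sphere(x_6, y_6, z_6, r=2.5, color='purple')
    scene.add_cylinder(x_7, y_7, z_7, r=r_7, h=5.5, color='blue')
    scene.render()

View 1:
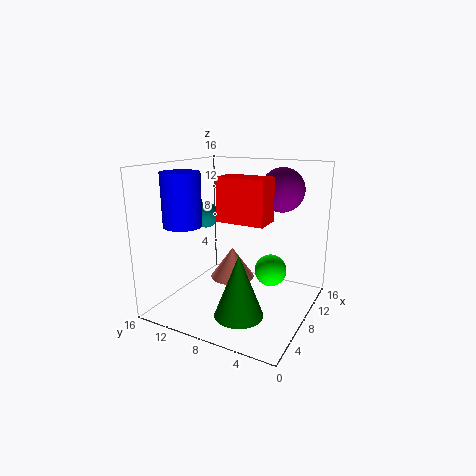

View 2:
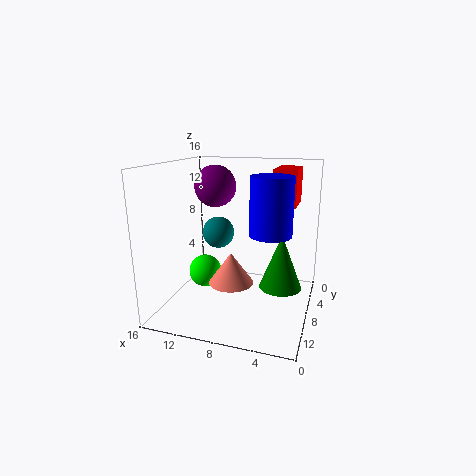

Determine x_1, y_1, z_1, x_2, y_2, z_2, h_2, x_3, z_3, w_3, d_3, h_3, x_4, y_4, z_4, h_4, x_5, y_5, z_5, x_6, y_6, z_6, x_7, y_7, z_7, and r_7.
x_1 = 13; y_1 = 6; z_1 = 2.5; x_2 = 8.5; y_2 = 9; z_2 = 3; h_2 = 3.5; x_3 = 2; z_3 = 11.5; w_3 = 2.5; d_3 = 4.5; h_3 = 4; x_4 = 3.5; y_4 = 5.5; z_4 = 1.5; h_4 = 6.5; x_5 = 8.5; y_5 = 12.5; z_5 = 10; x_6 = 12; y_6 = 4.5; z_6 = 13; x_7 = 3.5; y_7 = 12; z_7 = 10; r_7 = 2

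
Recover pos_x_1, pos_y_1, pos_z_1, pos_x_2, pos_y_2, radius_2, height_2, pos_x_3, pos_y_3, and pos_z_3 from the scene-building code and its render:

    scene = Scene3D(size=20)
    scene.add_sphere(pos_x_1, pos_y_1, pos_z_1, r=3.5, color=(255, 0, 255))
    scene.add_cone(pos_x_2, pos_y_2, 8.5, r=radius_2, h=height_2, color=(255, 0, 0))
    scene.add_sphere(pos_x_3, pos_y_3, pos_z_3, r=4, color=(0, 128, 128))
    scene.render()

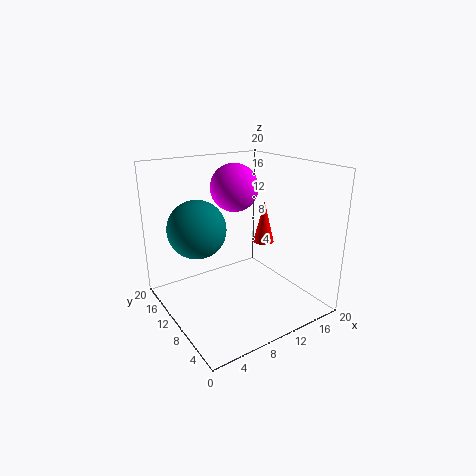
pos_x_1 = 12, pos_y_1 = 14, pos_z_1 = 16, pos_x_2 = 14.5, pos_y_2 = 10, radius_2 = 1.5, height_2 = 6, pos_x_3 = 5, pos_y_3 = 12.5, pos_z_3 = 11.5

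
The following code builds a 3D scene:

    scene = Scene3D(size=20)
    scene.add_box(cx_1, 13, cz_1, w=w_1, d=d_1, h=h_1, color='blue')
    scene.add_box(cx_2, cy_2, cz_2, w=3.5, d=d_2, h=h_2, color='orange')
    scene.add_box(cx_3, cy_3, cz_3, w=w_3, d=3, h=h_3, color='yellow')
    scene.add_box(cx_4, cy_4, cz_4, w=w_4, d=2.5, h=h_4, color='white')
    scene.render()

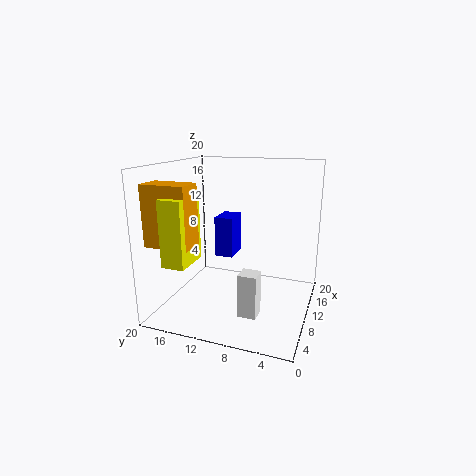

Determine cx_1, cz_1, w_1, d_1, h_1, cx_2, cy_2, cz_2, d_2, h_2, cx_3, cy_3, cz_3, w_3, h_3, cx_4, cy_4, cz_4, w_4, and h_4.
cx_1 = 15.5
cz_1 = 4.5
w_1 = 4.5
d_1 = 3
h_1 = 6.5
cx_2 = 2.5
cy_2 = 14
cz_2 = 10
d_2 = 6
h_2 = 8
cx_3 = 1.5
cy_3 = 14
cz_3 = 8
w_3 = 5
h_3 = 8.5
cx_4 = 5.5
cy_4 = 6
cz_4 = 0.5
w_4 = 2.5
h_4 = 6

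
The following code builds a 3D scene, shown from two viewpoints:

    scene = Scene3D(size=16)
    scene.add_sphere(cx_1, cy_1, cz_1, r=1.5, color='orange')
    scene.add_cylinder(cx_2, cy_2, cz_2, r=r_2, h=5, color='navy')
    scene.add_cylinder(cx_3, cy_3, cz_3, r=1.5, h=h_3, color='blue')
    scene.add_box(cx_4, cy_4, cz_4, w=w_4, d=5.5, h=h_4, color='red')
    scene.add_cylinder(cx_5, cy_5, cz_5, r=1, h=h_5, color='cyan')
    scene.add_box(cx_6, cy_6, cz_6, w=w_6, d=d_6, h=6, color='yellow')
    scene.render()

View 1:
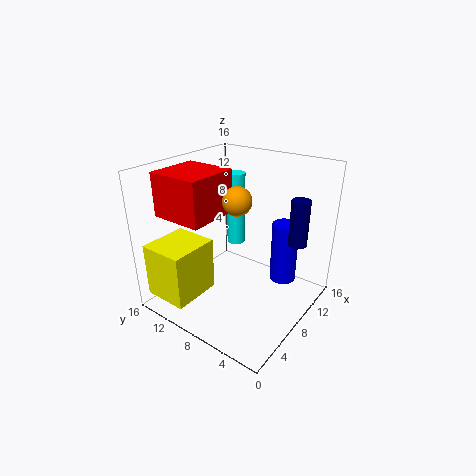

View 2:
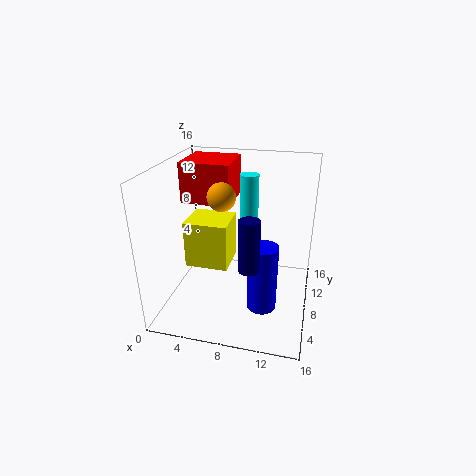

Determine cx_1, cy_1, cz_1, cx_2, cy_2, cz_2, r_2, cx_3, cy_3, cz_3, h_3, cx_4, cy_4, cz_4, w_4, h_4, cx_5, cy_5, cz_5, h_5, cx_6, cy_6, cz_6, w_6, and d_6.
cx_1 = 6.5; cy_1 = 7; cz_1 = 13; cx_2 = 10.5; cy_2 = 2; cz_2 = 8; r_2 = 1; cx_3 = 11.5; cy_3 = 4; cz_3 = 2.5; h_3 = 7; cx_4 = 1.5; cy_4 = 8; cz_4 = 11.5; w_4 = 5.5; h_4 = 4.5; cx_5 = 9; cy_5 = 9; cz_5 = 7; h_5 = 8; cx_6 = 0.5; cy_6 = 10; cz_6 = 2; w_6 = 5.5; d_6 = 5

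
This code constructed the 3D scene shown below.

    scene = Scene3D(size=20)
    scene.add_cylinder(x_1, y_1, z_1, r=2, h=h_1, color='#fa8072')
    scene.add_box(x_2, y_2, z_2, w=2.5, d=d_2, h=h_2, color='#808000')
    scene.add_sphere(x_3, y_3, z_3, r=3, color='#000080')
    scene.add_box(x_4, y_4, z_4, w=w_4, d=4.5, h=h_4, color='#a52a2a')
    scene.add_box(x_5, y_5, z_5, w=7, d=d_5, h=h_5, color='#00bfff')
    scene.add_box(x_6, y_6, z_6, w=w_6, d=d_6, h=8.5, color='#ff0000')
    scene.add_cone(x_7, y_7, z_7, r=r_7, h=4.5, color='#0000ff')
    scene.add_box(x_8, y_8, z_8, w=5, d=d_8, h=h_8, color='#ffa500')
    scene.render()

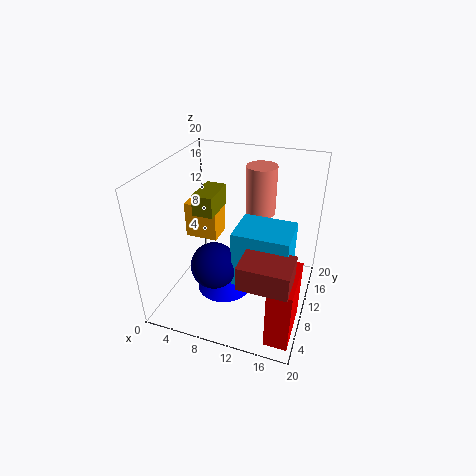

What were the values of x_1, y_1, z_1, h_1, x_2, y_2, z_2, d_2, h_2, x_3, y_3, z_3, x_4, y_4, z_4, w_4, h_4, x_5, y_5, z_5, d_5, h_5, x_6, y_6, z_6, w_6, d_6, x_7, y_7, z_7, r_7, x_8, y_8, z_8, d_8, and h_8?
x_1 = 12.5, y_1 = 12, z_1 = 13.5, h_1 = 6.5, x_2 = 6.5, y_2 = 4, z_2 = 16, d_2 = 4.5, h_2 = 2.5, x_3 = 8.5, y_3 = 5, z_3 = 8.5, x_4 = 13, y_4 = 0.5, z_4 = 9.5, w_4 = 6, h_4 = 3, x_5 = 11, y_5 = 4.5, z_5 = 6.5, d_5 = 5.5, h_5 = 7.5, x_6 = 16.5, y_6 = 1, z_6 = 1, w_6 = 3, d_6 = 7, x_7 = 8, y_7 = 9.5, z_7 = 1.5, r_7 = 4, x_8 = 0.5, y_8 = 12.5, z_8 = 7, d_8 = 4, h_8 = 5.5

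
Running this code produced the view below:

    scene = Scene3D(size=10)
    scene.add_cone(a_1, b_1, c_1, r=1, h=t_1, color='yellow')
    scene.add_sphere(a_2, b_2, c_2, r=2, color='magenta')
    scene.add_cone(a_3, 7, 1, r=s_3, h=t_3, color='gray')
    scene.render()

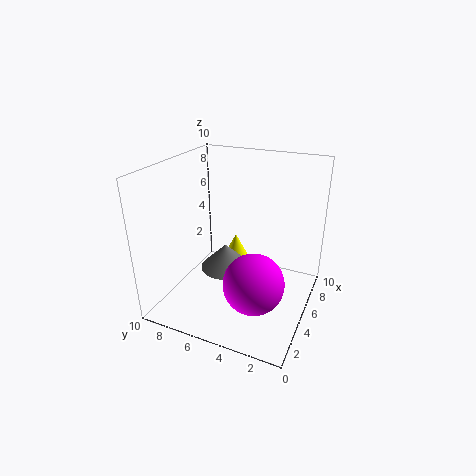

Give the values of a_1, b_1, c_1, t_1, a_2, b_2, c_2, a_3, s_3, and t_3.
a_1 = 9, b_1 = 7, c_1 = 1, t_1 = 2, a_2 = 3, b_2 = 3, c_2 = 3, a_3 = 7, s_3 = 2, t_3 = 2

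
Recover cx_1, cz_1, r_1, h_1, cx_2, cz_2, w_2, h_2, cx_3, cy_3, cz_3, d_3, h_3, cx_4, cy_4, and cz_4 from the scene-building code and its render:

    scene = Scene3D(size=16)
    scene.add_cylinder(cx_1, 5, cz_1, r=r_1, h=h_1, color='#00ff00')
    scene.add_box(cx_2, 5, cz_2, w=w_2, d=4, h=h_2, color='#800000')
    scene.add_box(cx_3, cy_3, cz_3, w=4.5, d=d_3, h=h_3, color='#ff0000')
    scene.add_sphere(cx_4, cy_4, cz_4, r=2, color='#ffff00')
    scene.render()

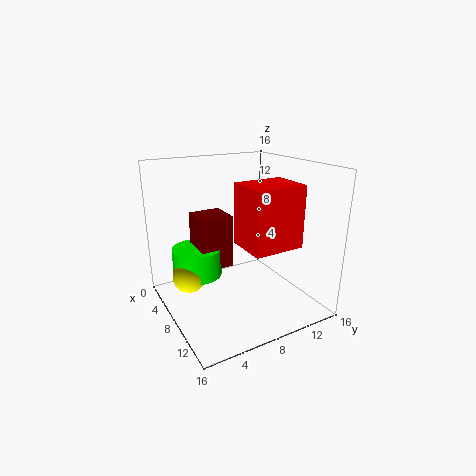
cx_1 = 3, cz_1 = 2, r_1 = 3, h_1 = 3.5, cx_2 = 1, cz_2 = 3, w_2 = 4, h_2 = 6.5, cx_3 = 9, cy_3 = 7, cz_3 = 8, d_3 = 5.5, h_3 = 6.5, cx_4 = 4, cy_4 = 3.5, cz_4 = 2.5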